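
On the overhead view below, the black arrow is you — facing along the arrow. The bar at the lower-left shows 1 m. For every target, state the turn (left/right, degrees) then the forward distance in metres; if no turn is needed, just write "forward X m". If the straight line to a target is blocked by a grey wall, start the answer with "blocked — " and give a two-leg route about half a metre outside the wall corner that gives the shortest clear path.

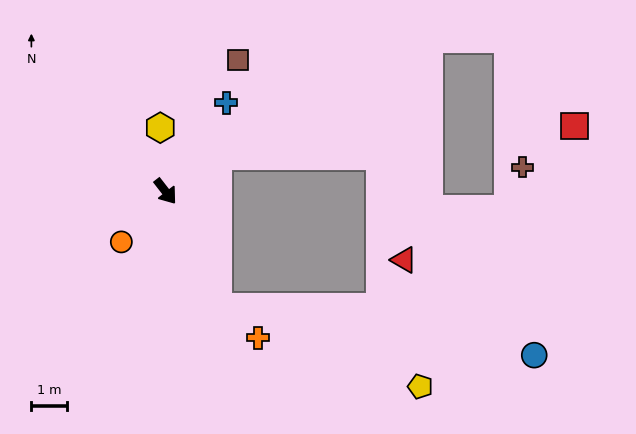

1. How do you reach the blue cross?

turn left 108°, forward 3.1 m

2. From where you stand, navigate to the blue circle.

blocked — turn right 14°, forward 3.6 m, then turn left 58°, forward 9.1 m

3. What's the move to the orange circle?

turn right 79°, forward 1.9 m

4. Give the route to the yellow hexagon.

turn left 147°, forward 1.8 m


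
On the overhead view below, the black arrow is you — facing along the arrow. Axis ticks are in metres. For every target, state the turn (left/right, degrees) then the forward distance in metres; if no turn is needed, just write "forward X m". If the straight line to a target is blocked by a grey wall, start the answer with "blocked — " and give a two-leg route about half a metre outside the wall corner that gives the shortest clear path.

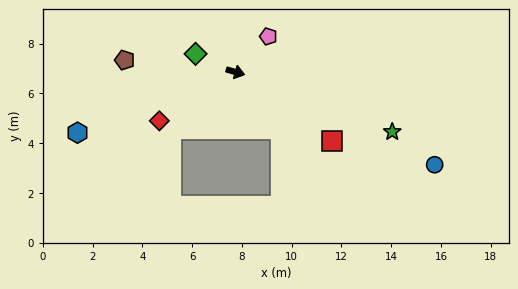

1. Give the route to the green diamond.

turn left 172°, forward 1.8 m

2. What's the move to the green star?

turn right 5°, forward 6.7 m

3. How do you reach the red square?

turn right 19°, forward 4.8 m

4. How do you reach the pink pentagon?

turn left 63°, forward 1.9 m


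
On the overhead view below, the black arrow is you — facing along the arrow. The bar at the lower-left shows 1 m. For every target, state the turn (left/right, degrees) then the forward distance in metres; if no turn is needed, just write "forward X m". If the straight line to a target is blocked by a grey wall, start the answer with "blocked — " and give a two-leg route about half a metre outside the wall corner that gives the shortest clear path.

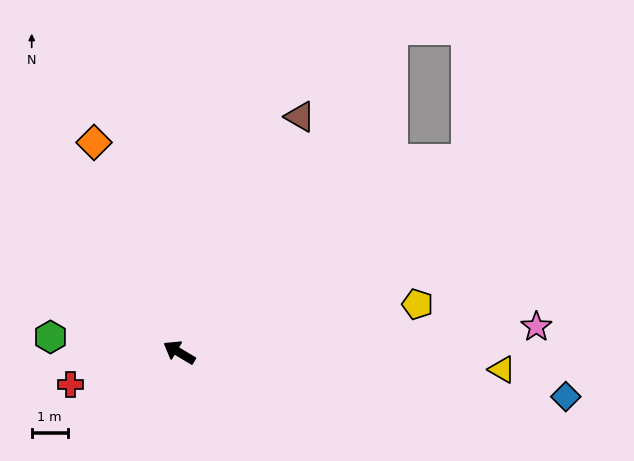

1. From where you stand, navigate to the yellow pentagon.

turn right 138°, forward 6.8 m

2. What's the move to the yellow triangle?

turn right 152°, forward 9.0 m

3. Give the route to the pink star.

turn right 145°, forward 10.0 m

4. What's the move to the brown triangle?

turn right 86°, forward 7.4 m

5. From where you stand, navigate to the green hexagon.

turn left 24°, forward 3.6 m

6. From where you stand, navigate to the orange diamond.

turn right 37°, forward 6.3 m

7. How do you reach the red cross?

turn left 47°, forward 3.2 m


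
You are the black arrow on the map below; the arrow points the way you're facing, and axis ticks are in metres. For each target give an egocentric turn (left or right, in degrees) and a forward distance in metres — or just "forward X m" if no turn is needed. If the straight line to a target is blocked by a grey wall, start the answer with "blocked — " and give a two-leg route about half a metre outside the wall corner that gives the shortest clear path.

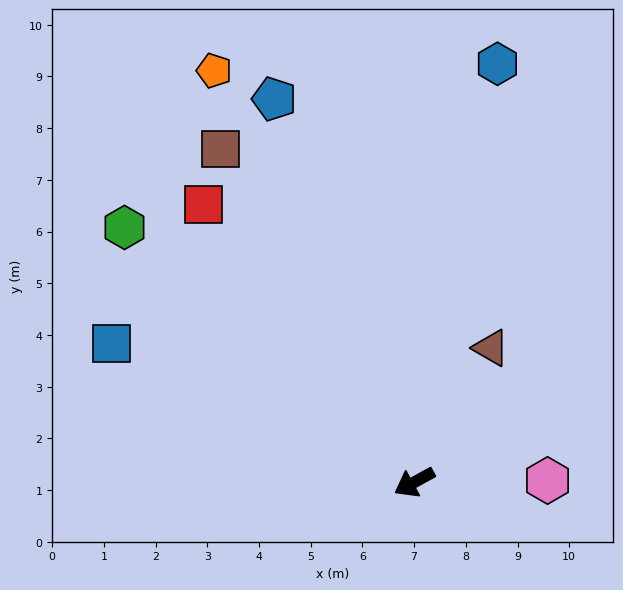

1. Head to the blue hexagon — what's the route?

turn right 130°, forward 8.2 m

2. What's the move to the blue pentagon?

turn right 99°, forward 7.9 m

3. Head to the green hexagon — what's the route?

turn right 70°, forward 7.5 m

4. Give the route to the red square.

turn right 82°, forward 6.7 m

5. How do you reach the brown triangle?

turn right 148°, forward 3.0 m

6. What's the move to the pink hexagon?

turn left 152°, forward 2.6 m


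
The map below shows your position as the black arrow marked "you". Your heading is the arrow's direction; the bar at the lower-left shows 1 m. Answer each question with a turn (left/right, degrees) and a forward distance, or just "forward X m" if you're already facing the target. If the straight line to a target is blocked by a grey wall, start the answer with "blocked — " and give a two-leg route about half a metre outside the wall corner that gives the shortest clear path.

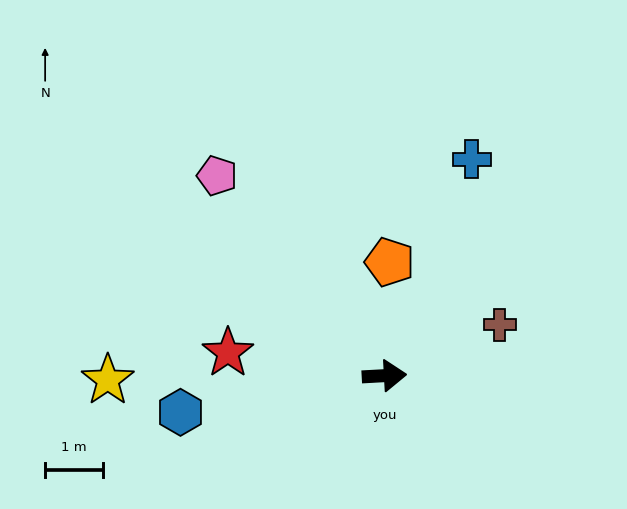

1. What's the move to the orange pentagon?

turn left 84°, forward 2.0 m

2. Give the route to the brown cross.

turn left 21°, forward 2.2 m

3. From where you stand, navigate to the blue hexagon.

turn right 173°, forward 3.6 m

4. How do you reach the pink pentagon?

turn left 127°, forward 4.5 m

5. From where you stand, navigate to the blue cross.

turn left 65°, forward 4.1 m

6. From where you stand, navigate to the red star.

turn left 169°, forward 2.7 m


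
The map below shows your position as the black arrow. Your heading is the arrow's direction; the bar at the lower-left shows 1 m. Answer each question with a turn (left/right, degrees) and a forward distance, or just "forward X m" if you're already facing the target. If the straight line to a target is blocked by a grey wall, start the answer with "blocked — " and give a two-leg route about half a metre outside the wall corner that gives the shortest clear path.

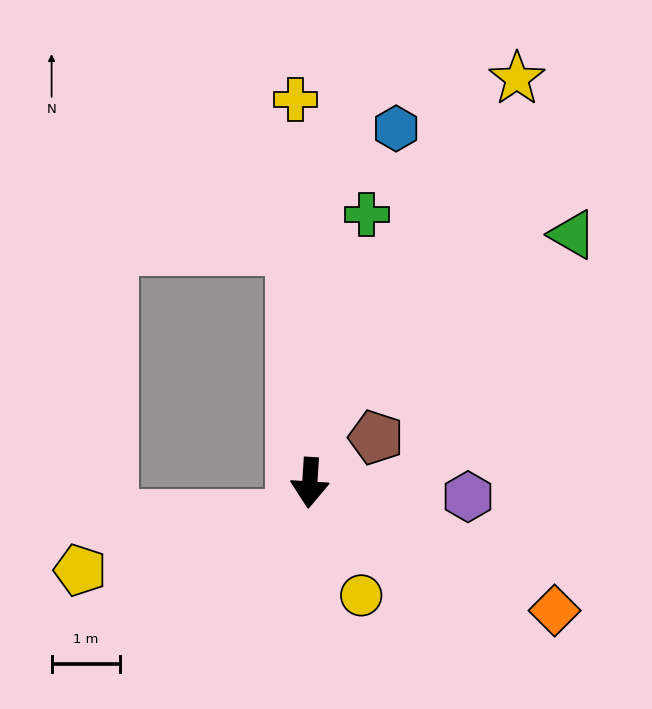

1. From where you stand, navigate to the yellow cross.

turn right 174°, forward 5.6 m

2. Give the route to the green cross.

turn left 172°, forward 4.0 m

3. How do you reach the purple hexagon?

turn left 89°, forward 2.3 m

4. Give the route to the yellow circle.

turn left 28°, forward 1.8 m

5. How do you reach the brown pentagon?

turn left 128°, forward 1.2 m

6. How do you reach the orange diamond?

turn left 66°, forward 4.0 m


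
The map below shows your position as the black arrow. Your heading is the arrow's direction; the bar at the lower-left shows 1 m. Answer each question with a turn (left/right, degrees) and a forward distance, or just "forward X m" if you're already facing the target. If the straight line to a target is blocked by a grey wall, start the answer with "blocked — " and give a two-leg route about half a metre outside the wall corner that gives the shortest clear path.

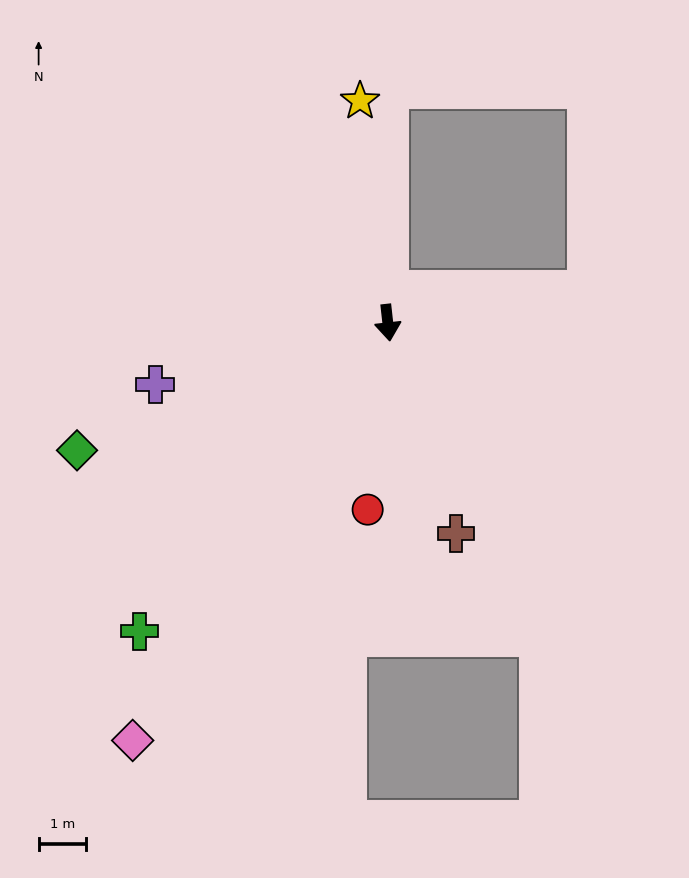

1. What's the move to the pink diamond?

turn right 38°, forward 10.4 m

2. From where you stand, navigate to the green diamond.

turn right 74°, forward 7.1 m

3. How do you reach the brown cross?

turn left 12°, forward 4.7 m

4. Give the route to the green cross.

turn right 45°, forward 8.4 m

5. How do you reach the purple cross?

turn right 81°, forward 5.1 m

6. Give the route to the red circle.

turn right 12°, forward 4.0 m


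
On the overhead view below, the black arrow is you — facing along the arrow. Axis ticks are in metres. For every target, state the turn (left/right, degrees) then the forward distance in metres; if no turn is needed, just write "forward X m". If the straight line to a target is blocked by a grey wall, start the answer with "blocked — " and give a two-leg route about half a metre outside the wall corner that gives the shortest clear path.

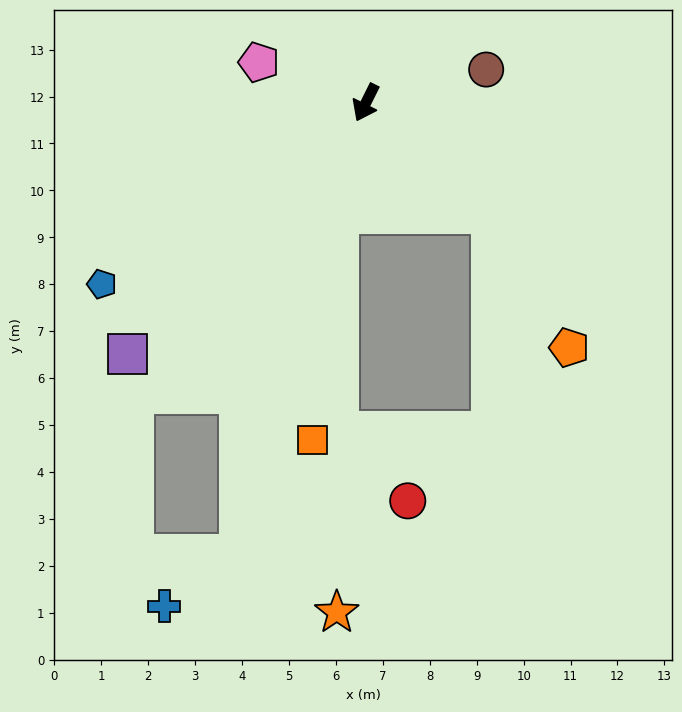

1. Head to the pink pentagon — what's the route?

turn right 84°, forward 2.4 m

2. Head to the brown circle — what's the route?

turn left 132°, forward 2.7 m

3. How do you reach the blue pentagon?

turn right 29°, forward 6.8 m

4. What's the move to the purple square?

turn right 17°, forward 7.4 m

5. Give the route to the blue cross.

blocked — turn left 11°, forward 10.0 m, then turn right 40°, forward 1.9 m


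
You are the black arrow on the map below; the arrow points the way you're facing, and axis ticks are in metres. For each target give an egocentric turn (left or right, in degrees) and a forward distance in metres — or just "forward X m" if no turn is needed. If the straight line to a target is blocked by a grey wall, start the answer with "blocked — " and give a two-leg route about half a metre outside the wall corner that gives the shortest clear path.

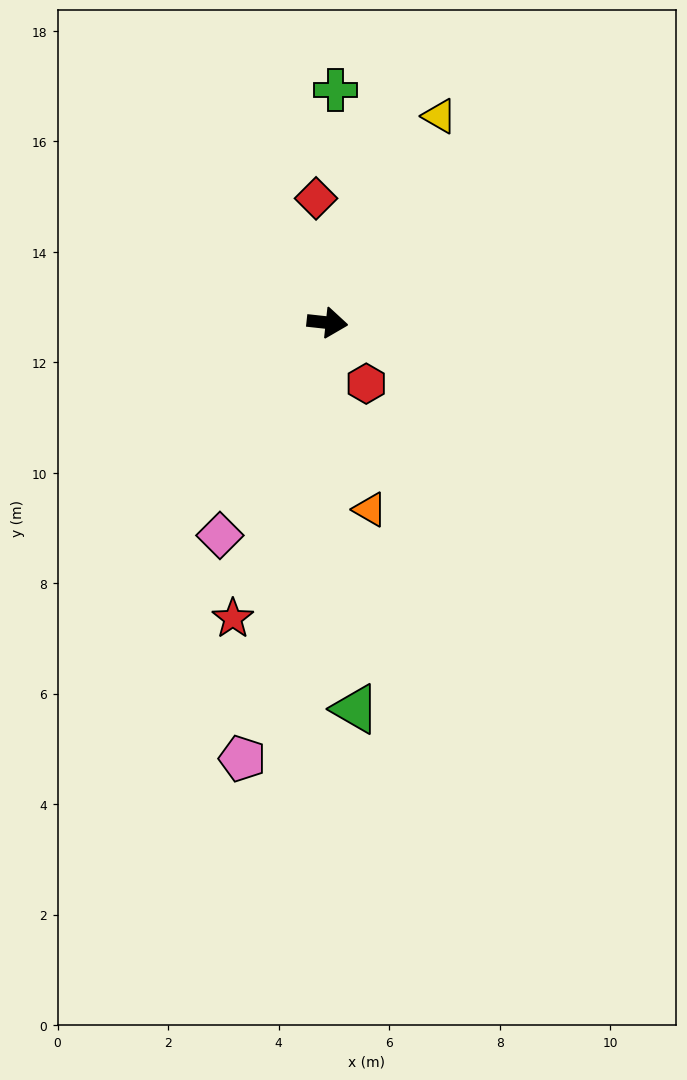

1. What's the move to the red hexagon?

turn right 51°, forward 1.3 m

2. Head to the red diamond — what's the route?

turn left 101°, forward 2.3 m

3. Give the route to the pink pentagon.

turn right 95°, forward 8.0 m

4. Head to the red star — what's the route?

turn right 101°, forward 5.6 m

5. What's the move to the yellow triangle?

turn left 68°, forward 4.3 m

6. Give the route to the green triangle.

turn right 80°, forward 7.0 m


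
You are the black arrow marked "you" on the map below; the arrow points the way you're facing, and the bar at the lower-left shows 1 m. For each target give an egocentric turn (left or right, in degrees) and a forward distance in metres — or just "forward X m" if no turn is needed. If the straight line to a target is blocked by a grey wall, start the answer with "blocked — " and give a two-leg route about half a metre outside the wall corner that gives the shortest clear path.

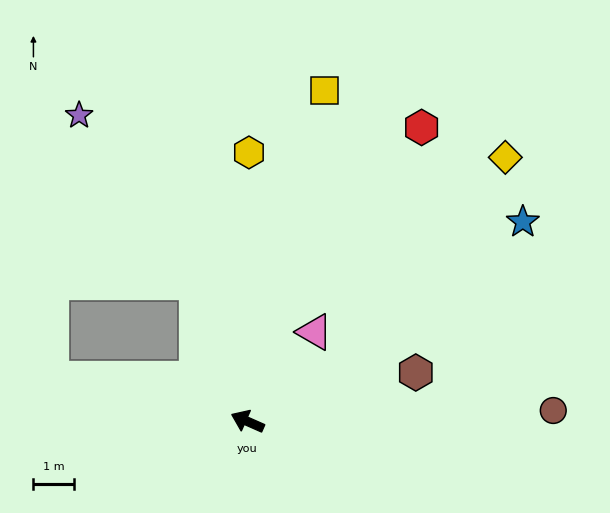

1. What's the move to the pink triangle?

turn right 103°, forward 2.7 m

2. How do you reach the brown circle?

turn right 154°, forward 7.5 m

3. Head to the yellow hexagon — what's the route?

turn right 67°, forward 6.6 m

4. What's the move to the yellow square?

turn right 79°, forward 8.4 m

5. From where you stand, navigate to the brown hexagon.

turn right 140°, forward 4.3 m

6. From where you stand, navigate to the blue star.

turn right 120°, forward 8.4 m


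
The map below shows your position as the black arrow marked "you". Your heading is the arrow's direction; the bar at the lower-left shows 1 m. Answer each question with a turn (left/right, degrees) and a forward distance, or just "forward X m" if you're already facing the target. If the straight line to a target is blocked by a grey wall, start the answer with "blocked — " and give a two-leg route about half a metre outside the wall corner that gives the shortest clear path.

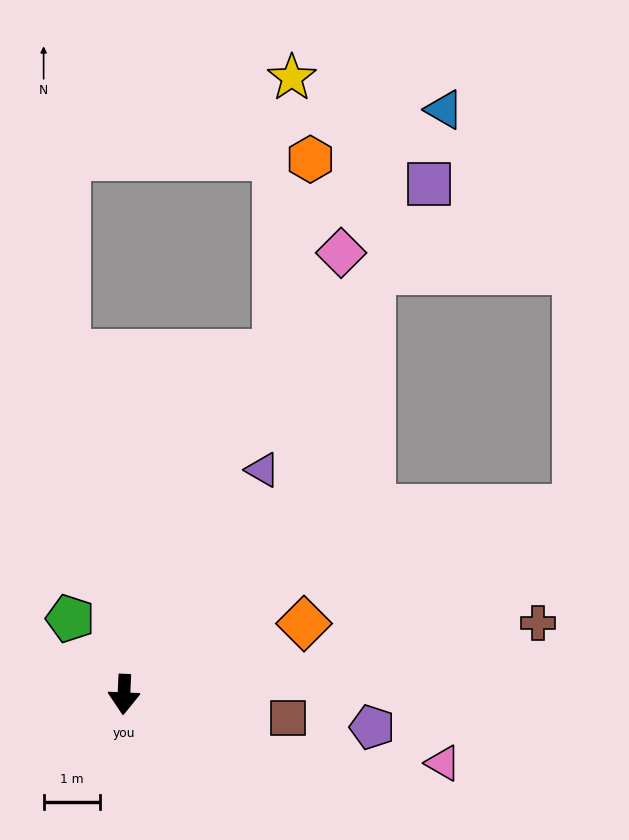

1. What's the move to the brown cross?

turn left 102°, forward 7.4 m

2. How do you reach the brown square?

turn left 84°, forward 2.9 m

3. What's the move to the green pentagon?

turn right 142°, forward 1.6 m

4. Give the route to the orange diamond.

turn left 114°, forward 3.4 m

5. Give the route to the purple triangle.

turn left 151°, forward 4.7 m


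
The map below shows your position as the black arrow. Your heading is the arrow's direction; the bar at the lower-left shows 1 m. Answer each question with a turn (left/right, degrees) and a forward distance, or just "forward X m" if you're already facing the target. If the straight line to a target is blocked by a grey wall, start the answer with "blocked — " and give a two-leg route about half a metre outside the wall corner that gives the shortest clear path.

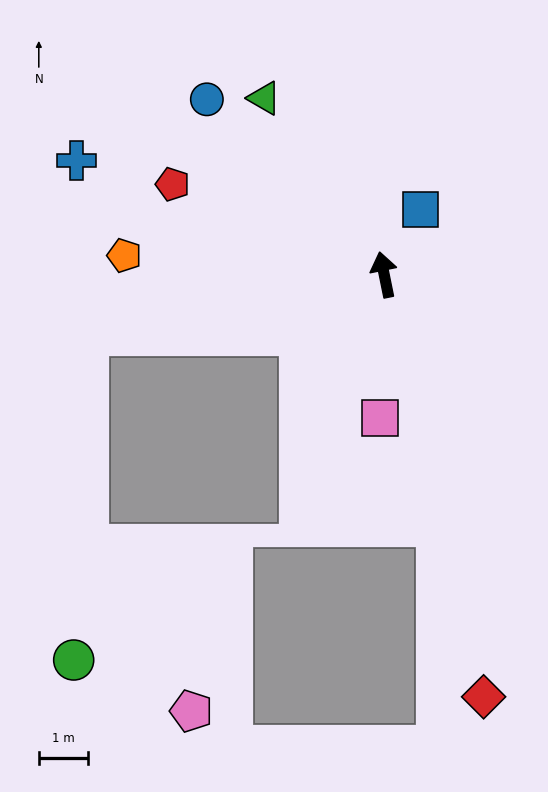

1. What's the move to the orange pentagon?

turn left 74°, forward 5.3 m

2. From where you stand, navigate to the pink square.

turn left 167°, forward 2.9 m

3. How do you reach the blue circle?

turn left 34°, forward 5.1 m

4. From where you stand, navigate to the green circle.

blocked — turn left 90°, forward 6.2 m, then turn left 76°, forward 6.6 m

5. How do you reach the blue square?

turn right 40°, forward 1.5 m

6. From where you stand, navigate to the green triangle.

turn left 23°, forward 4.4 m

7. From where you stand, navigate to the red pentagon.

turn left 55°, forward 4.7 m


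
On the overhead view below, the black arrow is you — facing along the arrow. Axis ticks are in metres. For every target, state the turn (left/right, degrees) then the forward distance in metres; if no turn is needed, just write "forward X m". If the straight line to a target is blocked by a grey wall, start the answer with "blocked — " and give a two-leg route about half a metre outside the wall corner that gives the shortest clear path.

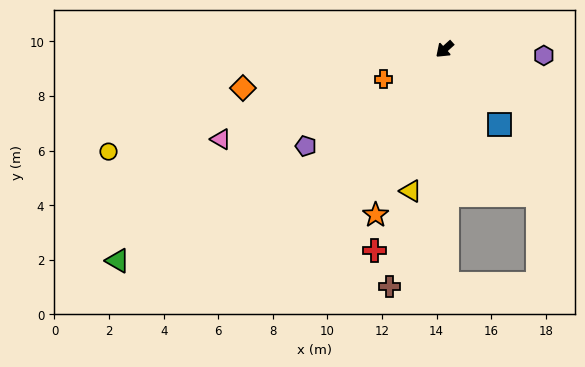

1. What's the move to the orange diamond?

turn right 31°, forward 7.5 m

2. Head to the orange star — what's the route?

turn left 25°, forward 6.6 m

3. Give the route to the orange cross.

turn right 16°, forward 2.5 m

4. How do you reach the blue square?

turn left 84°, forward 3.4 m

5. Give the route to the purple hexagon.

turn left 134°, forward 3.6 m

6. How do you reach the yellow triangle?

turn left 35°, forward 5.3 m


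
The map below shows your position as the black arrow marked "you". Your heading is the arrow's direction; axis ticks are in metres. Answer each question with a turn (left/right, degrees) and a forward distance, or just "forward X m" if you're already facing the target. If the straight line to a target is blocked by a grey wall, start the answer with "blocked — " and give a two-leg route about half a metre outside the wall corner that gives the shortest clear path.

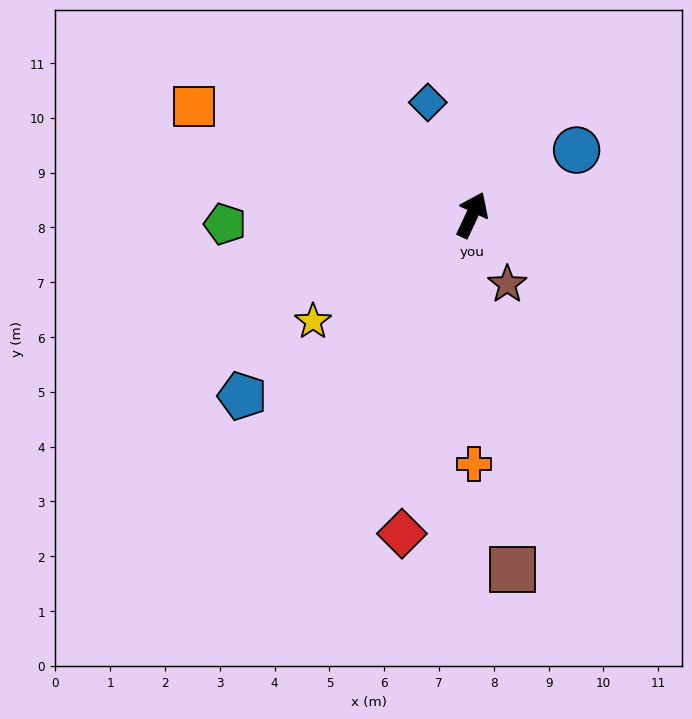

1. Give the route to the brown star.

turn right 128°, forward 1.4 m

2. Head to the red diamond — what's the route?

turn right 167°, forward 6.0 m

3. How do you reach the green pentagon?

turn left 117°, forward 4.5 m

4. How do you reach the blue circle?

turn right 33°, forward 2.2 m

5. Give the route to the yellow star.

turn left 149°, forward 3.5 m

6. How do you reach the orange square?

turn left 94°, forward 5.4 m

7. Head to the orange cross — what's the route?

turn right 154°, forward 4.5 m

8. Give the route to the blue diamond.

turn left 47°, forward 2.2 m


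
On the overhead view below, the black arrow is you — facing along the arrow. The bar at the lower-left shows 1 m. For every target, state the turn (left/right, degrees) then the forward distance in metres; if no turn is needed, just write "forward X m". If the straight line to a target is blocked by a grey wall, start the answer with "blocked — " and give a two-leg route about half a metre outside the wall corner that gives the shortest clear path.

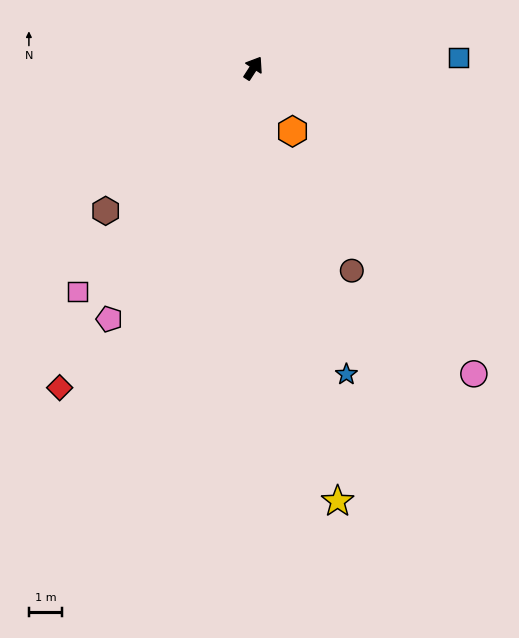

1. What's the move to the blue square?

turn right 54°, forward 6.2 m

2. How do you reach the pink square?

turn left 175°, forward 8.6 m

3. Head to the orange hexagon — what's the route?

turn right 115°, forward 2.2 m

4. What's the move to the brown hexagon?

turn left 167°, forward 6.2 m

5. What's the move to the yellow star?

turn right 136°, forward 13.3 m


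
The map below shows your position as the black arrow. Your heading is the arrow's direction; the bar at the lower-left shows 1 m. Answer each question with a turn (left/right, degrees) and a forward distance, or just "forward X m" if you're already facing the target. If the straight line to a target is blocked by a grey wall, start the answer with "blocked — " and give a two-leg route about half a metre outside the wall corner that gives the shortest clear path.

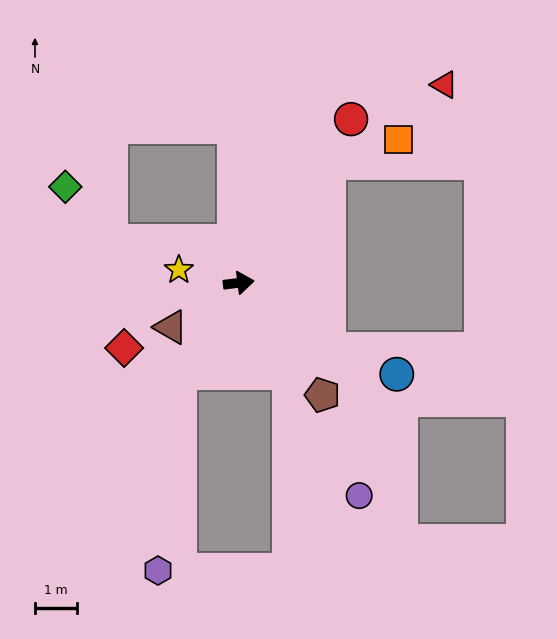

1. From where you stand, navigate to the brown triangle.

turn right 154°, forward 1.9 m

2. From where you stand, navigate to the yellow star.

turn left 161°, forward 1.5 m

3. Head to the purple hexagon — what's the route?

blocked — turn right 131°, forward 2.6 m, then turn left 28°, forward 4.8 m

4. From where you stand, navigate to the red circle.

turn left 48°, forward 4.7 m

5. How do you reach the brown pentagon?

turn right 60°, forward 3.3 m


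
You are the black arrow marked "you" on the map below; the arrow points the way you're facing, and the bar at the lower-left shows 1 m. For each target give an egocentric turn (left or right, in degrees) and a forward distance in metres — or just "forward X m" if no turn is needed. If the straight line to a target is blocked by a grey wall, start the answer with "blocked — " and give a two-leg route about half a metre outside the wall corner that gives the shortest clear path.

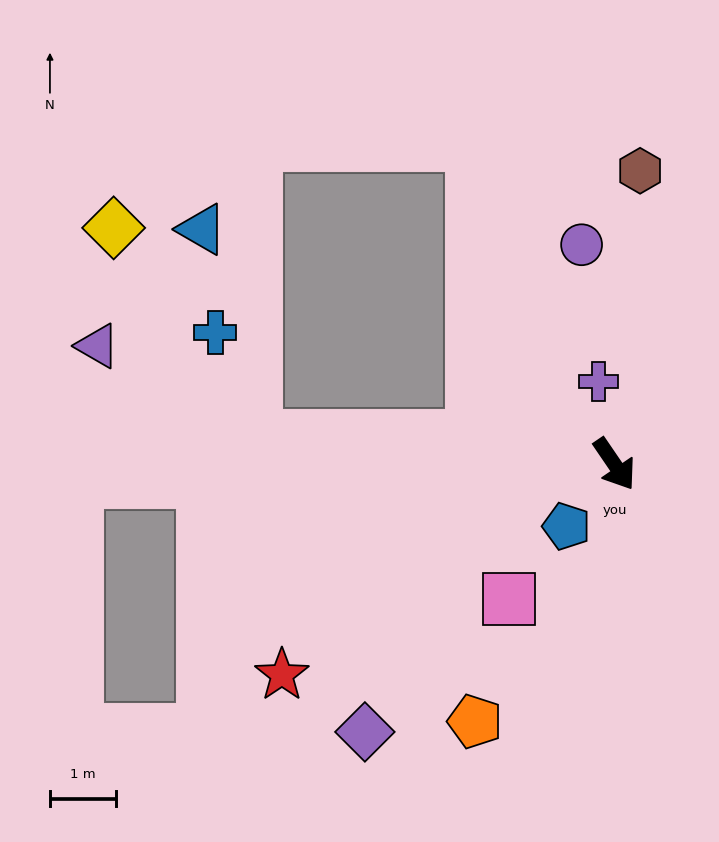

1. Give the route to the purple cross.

turn left 157°, forward 1.3 m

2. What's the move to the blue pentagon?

turn right 72°, forward 1.2 m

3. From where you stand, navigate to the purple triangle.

blocked — turn right 129°, forward 5.5 m, then turn right 25°, forward 2.8 m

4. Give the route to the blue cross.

blocked — turn right 129°, forward 5.5 m, then turn right 65°, forward 1.7 m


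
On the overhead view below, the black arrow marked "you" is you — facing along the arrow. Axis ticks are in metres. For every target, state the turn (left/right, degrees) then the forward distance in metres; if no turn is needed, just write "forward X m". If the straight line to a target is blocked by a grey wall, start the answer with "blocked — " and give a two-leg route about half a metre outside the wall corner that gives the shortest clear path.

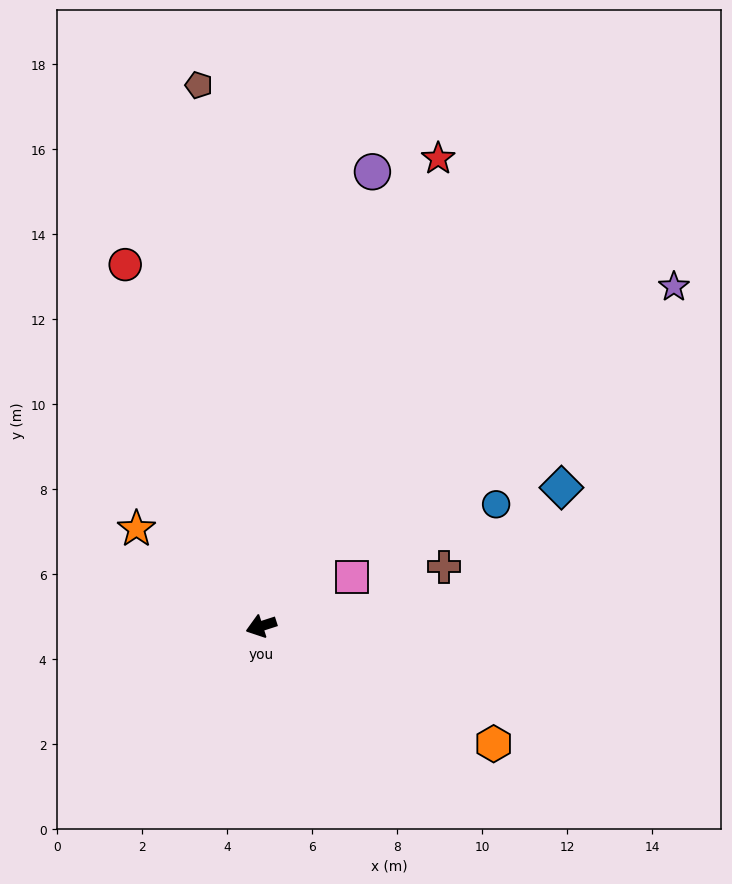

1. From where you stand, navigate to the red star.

turn right 129°, forward 11.8 m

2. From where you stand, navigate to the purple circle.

turn right 122°, forward 11.0 m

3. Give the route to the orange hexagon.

turn left 135°, forward 6.1 m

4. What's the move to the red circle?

turn right 87°, forward 9.1 m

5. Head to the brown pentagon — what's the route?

turn right 101°, forward 12.8 m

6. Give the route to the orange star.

turn right 56°, forward 3.7 m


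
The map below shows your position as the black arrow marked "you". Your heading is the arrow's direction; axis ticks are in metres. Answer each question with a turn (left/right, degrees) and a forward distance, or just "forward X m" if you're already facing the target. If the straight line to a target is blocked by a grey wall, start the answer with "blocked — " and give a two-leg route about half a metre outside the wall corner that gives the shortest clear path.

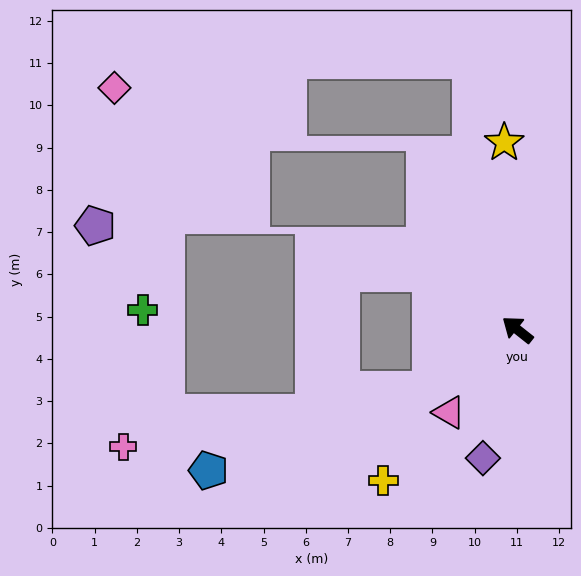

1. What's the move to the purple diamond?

turn left 113°, forward 3.1 m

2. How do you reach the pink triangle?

turn left 89°, forward 2.5 m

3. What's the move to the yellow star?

turn right 48°, forward 4.4 m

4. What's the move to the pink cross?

blocked — turn left 73°, forward 2.5 m, then turn right 24°, forward 7.4 m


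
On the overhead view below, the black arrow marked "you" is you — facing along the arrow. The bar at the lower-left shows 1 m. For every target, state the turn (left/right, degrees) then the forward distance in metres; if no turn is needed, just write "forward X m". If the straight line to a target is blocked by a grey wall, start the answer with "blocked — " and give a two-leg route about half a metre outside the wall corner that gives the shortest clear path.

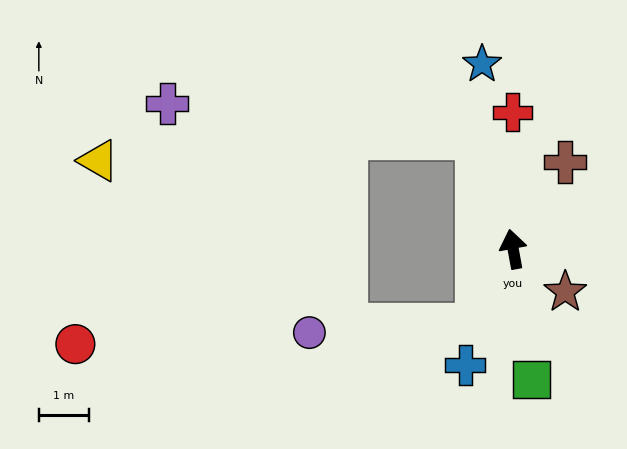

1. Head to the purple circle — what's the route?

blocked — turn left 144°, forward 1.7 m, then turn right 62°, forward 3.4 m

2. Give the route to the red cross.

turn right 10°, forward 2.7 m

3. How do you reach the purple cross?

blocked — turn left 8°, forward 2.3 m, then turn left 65°, forward 6.2 m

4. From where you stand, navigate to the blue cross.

turn left 147°, forward 2.5 m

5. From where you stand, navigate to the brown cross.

turn right 41°, forward 2.0 m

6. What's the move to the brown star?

turn right 140°, forward 1.3 m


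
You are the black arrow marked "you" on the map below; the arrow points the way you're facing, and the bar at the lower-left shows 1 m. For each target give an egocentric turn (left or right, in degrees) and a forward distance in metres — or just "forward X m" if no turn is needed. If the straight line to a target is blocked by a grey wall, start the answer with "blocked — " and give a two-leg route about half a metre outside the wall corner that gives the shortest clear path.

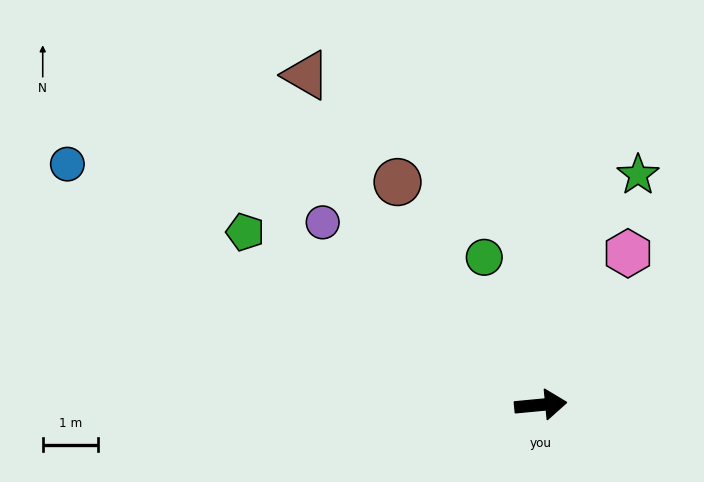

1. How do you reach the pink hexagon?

turn left 55°, forward 3.2 m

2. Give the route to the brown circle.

turn left 117°, forward 4.8 m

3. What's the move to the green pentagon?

turn left 144°, forward 6.2 m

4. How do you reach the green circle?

turn left 106°, forward 2.9 m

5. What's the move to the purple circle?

turn left 135°, forward 5.1 m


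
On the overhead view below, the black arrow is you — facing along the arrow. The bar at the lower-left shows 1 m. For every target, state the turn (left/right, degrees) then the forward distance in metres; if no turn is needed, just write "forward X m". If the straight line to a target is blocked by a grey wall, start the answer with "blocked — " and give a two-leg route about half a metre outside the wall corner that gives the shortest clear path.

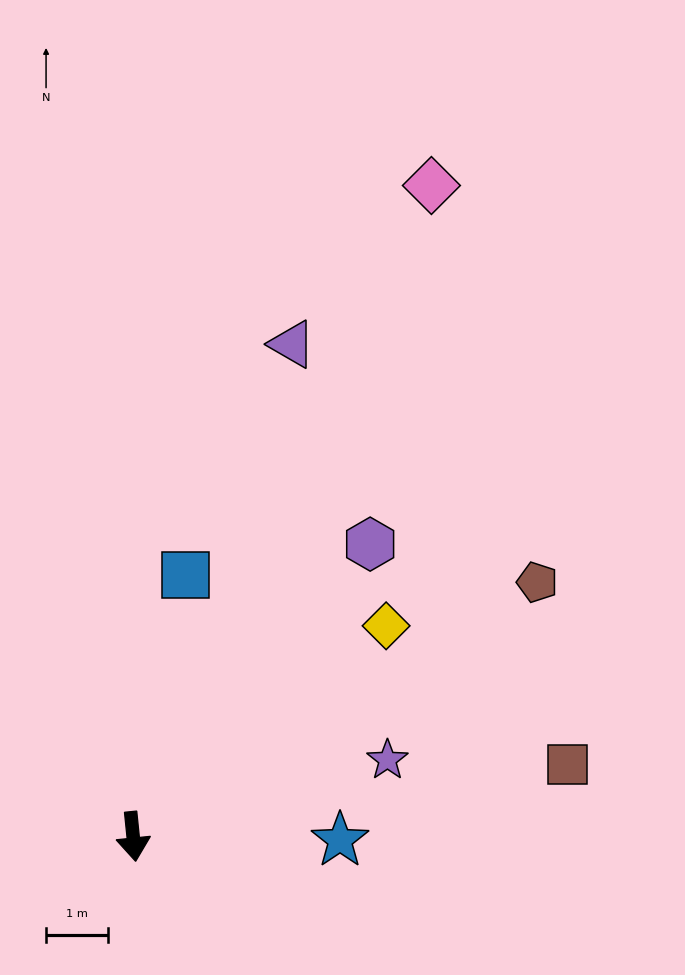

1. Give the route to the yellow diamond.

turn left 124°, forward 5.3 m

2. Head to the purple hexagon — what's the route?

turn left 135°, forward 6.1 m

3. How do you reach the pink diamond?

turn left 150°, forward 11.6 m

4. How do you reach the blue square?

turn left 163°, forward 4.3 m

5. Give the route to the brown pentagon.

turn left 116°, forward 7.8 m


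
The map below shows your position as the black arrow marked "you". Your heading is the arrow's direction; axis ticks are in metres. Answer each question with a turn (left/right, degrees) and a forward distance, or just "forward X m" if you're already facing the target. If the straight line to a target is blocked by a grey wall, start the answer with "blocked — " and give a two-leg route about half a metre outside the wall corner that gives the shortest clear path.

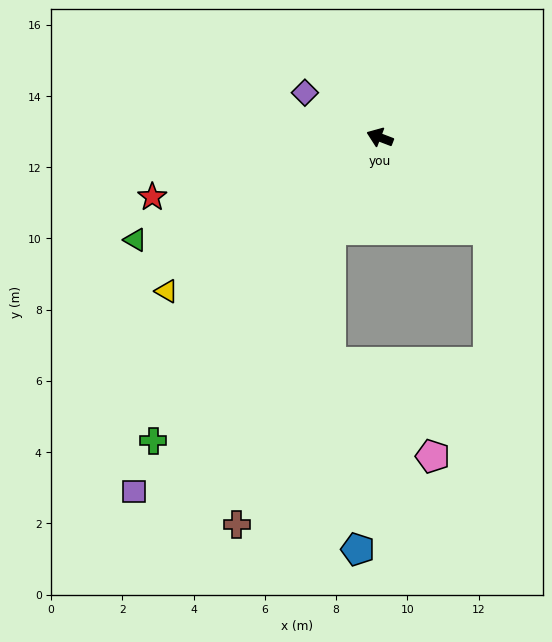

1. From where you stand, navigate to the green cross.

turn left 74°, forward 10.6 m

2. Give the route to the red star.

turn left 36°, forward 6.6 m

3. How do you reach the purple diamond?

turn right 10°, forward 2.5 m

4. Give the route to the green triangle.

turn left 44°, forward 7.4 m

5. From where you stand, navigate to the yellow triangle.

turn left 57°, forward 7.4 m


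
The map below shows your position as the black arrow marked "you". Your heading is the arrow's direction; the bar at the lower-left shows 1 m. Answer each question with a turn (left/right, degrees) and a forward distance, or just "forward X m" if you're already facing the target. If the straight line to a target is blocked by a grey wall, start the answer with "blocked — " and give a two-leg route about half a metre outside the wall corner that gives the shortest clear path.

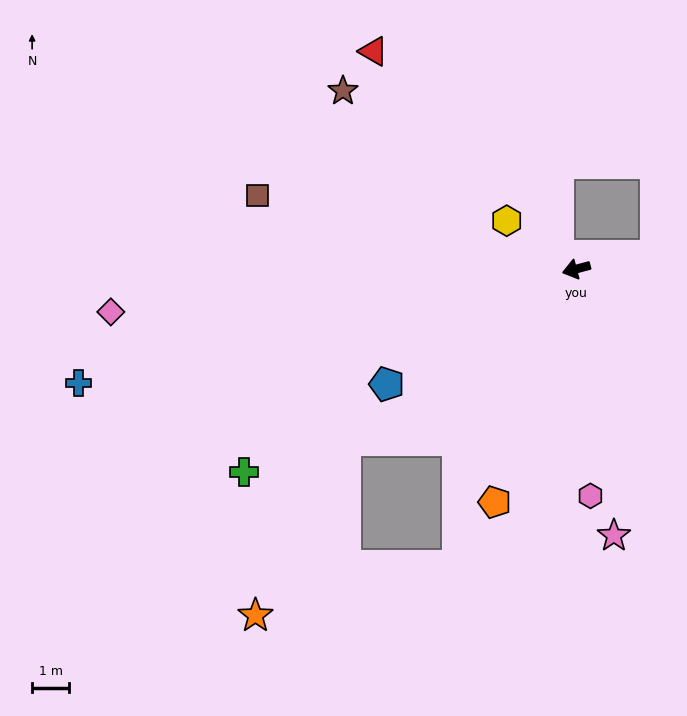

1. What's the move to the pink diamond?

turn right 10°, forward 12.7 m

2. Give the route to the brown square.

turn right 28°, forward 8.9 m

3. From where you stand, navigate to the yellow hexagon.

turn right 50°, forward 2.3 m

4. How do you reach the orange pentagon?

turn left 56°, forward 6.7 m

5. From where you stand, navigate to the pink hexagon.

turn left 79°, forward 6.2 m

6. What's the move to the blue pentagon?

turn left 16°, forward 6.0 m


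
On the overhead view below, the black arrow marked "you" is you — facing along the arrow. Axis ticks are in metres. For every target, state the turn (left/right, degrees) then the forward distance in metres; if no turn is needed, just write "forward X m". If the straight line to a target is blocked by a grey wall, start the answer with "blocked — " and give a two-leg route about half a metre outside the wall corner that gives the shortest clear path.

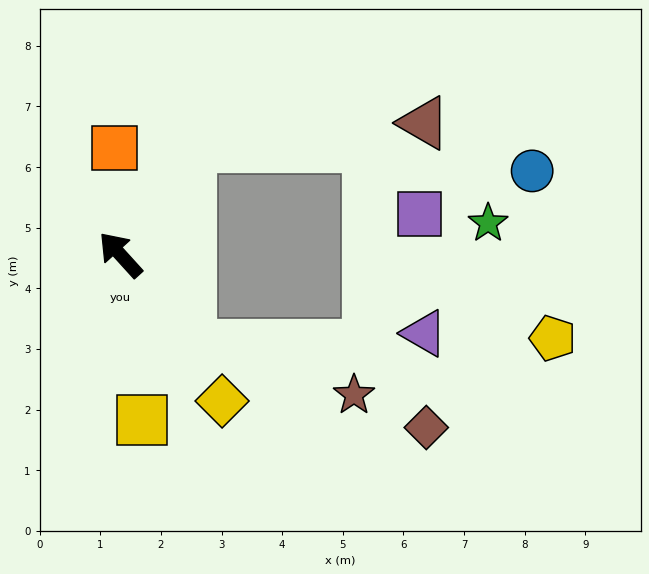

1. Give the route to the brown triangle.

blocked — turn right 75°, forward 2.1 m, then turn right 51°, forward 3.9 m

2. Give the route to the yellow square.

turn left 145°, forward 2.8 m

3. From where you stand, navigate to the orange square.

turn right 39°, forward 1.8 m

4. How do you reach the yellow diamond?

turn left 173°, forward 2.9 m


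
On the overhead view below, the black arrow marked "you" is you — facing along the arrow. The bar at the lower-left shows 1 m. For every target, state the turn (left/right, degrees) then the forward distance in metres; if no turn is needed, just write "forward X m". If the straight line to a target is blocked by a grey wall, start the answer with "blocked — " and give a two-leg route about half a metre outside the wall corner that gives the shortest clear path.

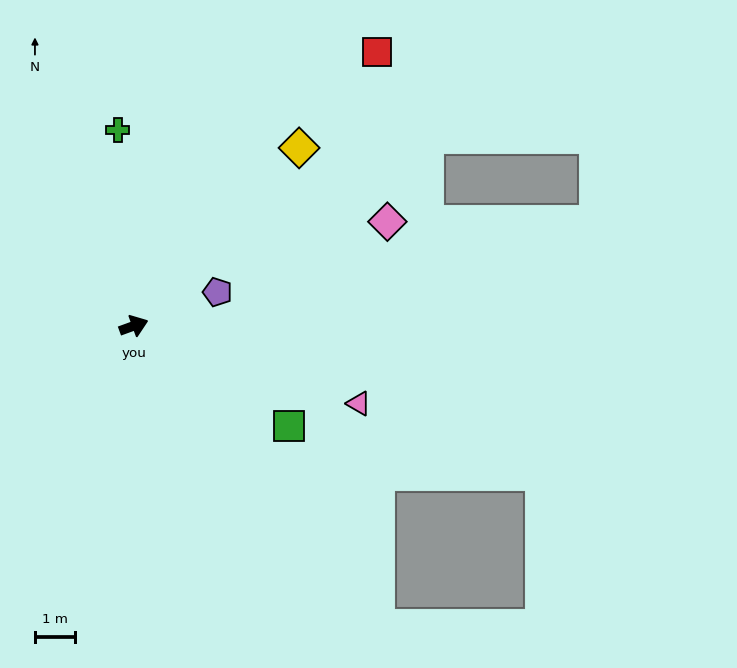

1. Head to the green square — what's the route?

turn right 53°, forward 4.6 m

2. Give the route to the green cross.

turn left 75°, forward 4.9 m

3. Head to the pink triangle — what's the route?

turn right 39°, forward 5.9 m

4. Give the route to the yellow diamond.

turn left 27°, forward 6.0 m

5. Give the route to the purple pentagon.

forward 2.2 m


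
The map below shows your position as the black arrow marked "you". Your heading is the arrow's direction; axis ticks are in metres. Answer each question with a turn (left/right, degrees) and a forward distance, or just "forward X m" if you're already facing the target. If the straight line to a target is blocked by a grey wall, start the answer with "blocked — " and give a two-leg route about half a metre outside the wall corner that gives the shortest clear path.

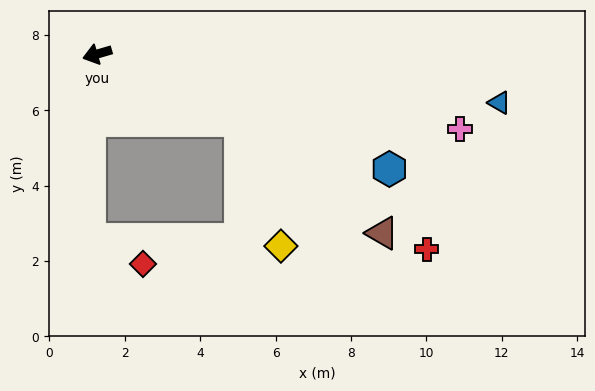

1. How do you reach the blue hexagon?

turn left 142°, forward 8.3 m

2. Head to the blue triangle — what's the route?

turn left 157°, forward 10.7 m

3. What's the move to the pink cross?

turn left 152°, forward 9.8 m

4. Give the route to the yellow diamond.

blocked — turn left 139°, forward 4.2 m, then turn right 47°, forward 3.5 m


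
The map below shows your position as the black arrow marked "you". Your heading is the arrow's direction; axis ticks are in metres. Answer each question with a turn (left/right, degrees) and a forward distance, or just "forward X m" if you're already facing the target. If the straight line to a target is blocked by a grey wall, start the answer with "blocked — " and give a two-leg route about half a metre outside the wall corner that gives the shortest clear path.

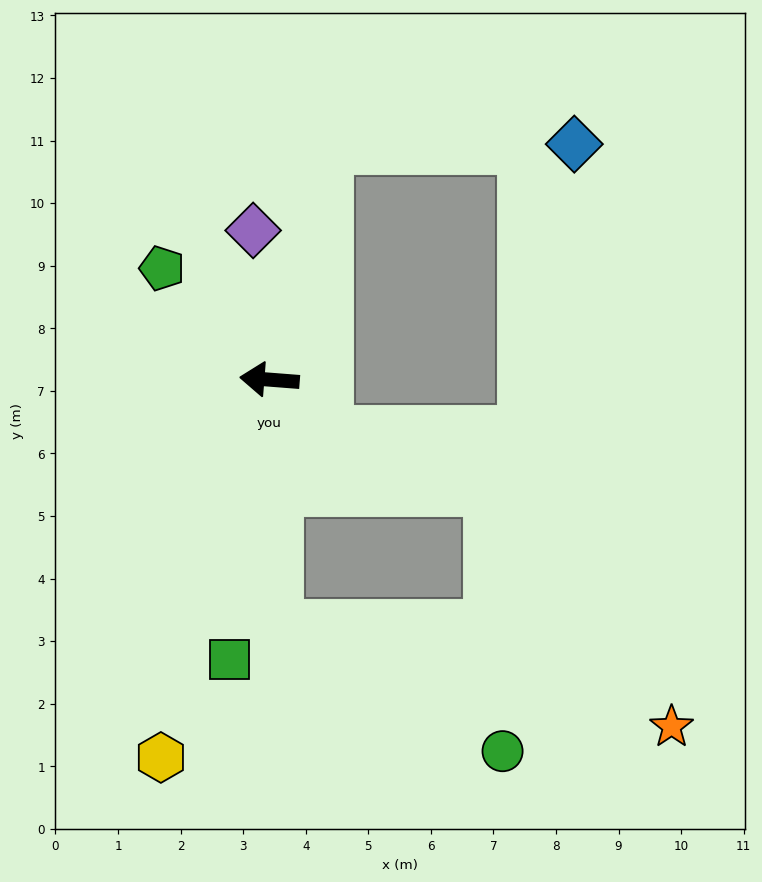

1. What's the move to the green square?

turn left 86°, forward 4.5 m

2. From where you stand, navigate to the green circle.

blocked — turn left 96°, forward 3.9 m, then turn left 59°, forward 4.1 m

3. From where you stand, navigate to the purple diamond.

turn right 79°, forward 2.4 m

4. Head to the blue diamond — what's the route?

blocked — turn right 99°, forward 3.8 m, then turn right 76°, forward 4.0 m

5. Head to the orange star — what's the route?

blocked — turn left 96°, forward 3.9 m, then turn left 74°, forward 6.5 m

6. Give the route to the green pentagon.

turn right 42°, forward 2.5 m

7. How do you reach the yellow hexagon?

turn left 78°, forward 6.3 m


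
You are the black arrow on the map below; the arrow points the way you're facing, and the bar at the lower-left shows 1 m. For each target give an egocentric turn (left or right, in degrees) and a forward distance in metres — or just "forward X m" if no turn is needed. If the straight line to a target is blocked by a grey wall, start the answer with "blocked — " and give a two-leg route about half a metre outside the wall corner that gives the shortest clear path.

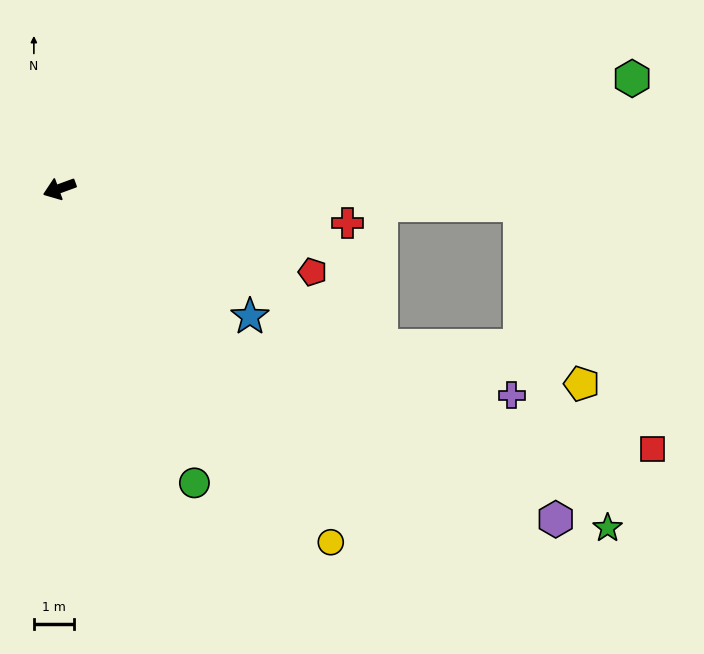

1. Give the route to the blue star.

turn left 126°, forward 5.7 m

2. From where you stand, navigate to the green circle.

turn left 95°, forward 8.1 m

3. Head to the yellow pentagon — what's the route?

blocked — turn left 134°, forward 9.0 m, then turn left 15°, forward 5.1 m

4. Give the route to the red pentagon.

turn left 142°, forward 6.7 m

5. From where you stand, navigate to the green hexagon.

turn left 171°, forward 14.6 m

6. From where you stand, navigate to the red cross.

turn left 153°, forward 7.3 m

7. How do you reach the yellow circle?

turn left 107°, forward 11.2 m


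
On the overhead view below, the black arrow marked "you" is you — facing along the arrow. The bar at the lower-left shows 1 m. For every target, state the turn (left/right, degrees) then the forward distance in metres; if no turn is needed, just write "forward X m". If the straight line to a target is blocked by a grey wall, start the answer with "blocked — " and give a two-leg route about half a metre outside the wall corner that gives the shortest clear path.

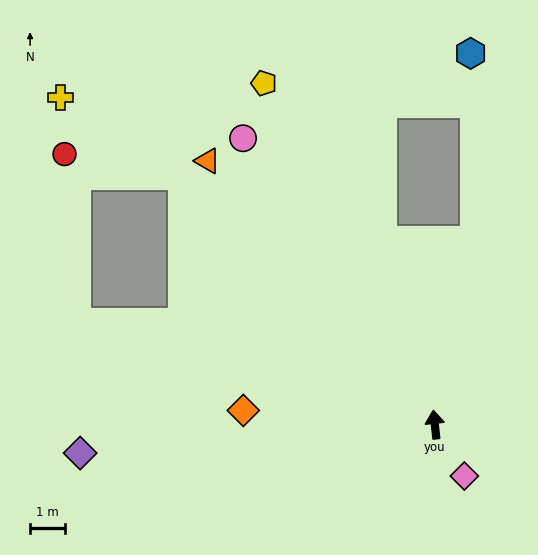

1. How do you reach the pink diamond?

turn right 156°, forward 1.7 m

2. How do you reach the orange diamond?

turn left 80°, forward 5.6 m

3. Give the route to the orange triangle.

turn left 35°, forward 10.1 m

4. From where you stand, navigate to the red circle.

blocked — turn left 39°, forward 10.3 m, then turn left 34°, forward 3.5 m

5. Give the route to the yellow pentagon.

turn left 20°, forward 11.1 m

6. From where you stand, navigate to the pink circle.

turn left 28°, forward 10.0 m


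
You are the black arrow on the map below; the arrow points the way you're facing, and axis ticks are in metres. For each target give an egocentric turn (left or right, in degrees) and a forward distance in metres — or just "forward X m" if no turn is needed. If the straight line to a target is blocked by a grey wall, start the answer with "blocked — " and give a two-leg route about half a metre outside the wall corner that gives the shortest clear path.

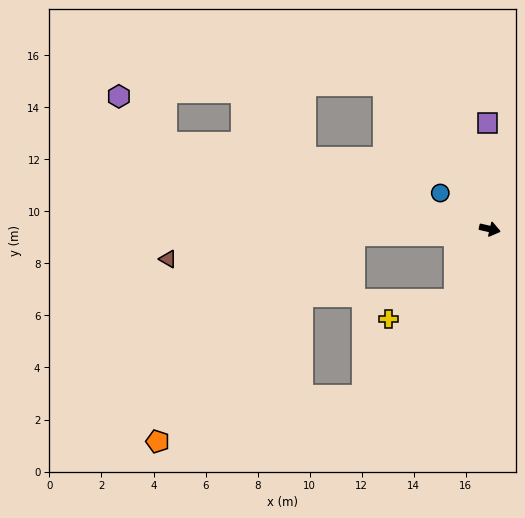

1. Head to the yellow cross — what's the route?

blocked — turn right 104°, forward 3.0 m, then turn right 46°, forward 2.6 m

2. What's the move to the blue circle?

turn left 157°, forward 2.4 m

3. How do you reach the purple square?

turn left 104°, forward 4.1 m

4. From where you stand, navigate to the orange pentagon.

blocked — turn right 164°, forward 5.2 m, then turn left 43°, forward 10.9 m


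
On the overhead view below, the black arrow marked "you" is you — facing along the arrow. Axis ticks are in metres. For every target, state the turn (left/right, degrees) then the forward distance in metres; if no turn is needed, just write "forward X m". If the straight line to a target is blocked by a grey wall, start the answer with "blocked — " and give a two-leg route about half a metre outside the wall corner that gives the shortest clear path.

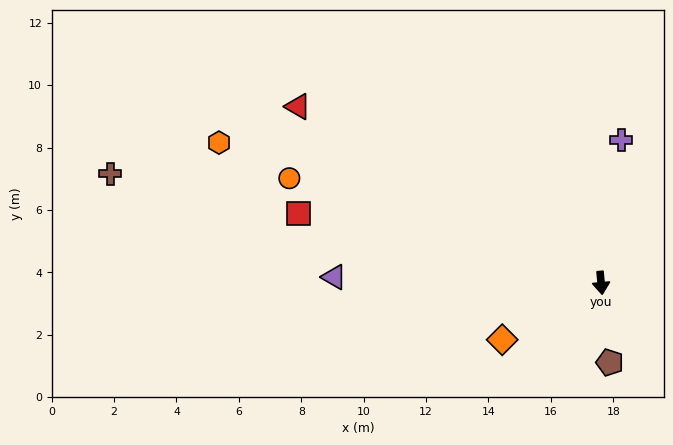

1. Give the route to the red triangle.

turn right 126°, forward 11.2 m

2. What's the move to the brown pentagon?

forward 2.6 m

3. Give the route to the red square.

turn right 108°, forward 10.0 m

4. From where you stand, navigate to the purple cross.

turn left 167°, forward 4.6 m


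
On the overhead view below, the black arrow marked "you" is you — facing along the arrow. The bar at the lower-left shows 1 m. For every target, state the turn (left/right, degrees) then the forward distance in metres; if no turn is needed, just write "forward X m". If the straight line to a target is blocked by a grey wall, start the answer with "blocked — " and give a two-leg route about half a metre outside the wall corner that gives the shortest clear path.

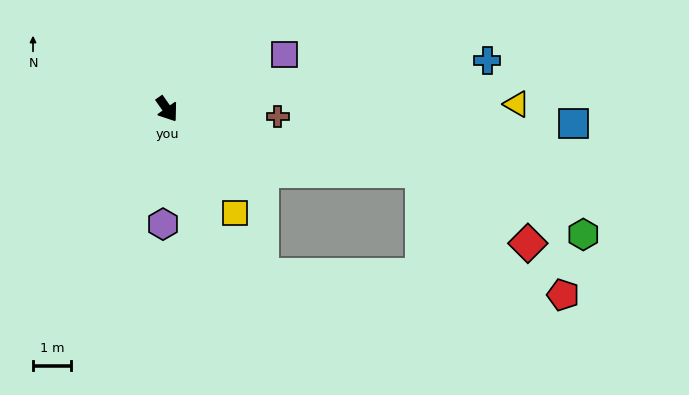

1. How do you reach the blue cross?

turn left 63°, forward 8.5 m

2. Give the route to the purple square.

turn left 80°, forward 3.4 m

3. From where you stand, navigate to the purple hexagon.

turn right 37°, forward 3.0 m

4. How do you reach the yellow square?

forward 3.3 m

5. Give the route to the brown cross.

turn left 51°, forward 2.9 m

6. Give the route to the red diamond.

blocked — turn left 41°, forward 6.9 m, then turn right 20°, forward 3.4 m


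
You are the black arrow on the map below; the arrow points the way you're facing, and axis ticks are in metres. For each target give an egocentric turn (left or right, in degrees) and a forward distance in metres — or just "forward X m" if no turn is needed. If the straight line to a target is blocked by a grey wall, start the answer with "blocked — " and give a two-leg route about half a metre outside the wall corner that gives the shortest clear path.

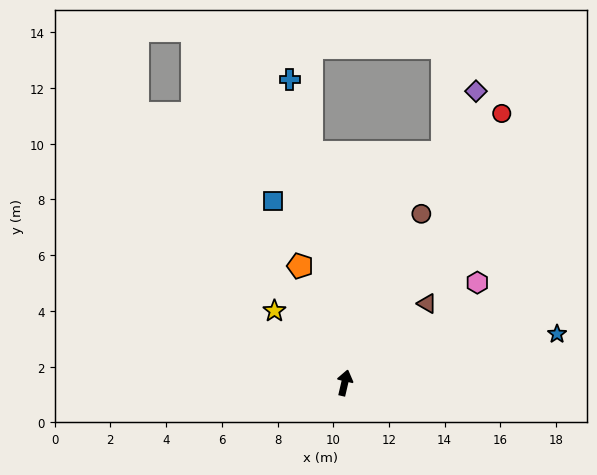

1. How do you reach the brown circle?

turn right 11°, forward 6.7 m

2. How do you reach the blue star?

turn right 64°, forward 7.8 m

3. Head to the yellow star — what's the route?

turn left 57°, forward 3.6 m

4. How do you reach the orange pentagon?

turn left 34°, forward 4.5 m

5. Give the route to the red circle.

turn right 17°, forward 11.2 m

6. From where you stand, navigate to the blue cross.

turn left 23°, forward 11.1 m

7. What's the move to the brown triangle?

turn right 33°, forward 4.1 m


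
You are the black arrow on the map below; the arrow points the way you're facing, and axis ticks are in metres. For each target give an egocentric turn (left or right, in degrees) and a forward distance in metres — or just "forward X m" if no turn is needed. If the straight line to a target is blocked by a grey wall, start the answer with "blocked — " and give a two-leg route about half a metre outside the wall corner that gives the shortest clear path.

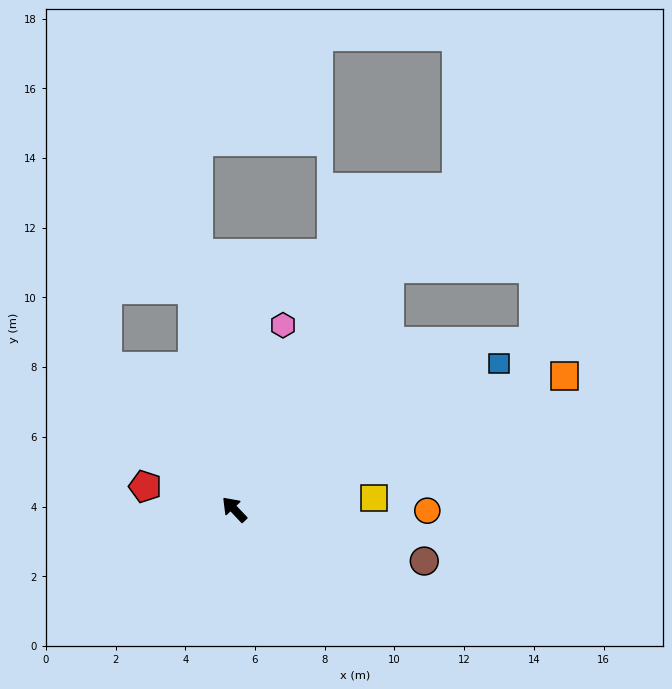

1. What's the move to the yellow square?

turn right 129°, forward 4.0 m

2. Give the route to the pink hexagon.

turn right 58°, forward 5.5 m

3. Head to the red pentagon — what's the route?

turn left 32°, forward 2.6 m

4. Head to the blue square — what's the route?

turn right 105°, forward 8.7 m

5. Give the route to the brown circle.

turn right 149°, forward 5.6 m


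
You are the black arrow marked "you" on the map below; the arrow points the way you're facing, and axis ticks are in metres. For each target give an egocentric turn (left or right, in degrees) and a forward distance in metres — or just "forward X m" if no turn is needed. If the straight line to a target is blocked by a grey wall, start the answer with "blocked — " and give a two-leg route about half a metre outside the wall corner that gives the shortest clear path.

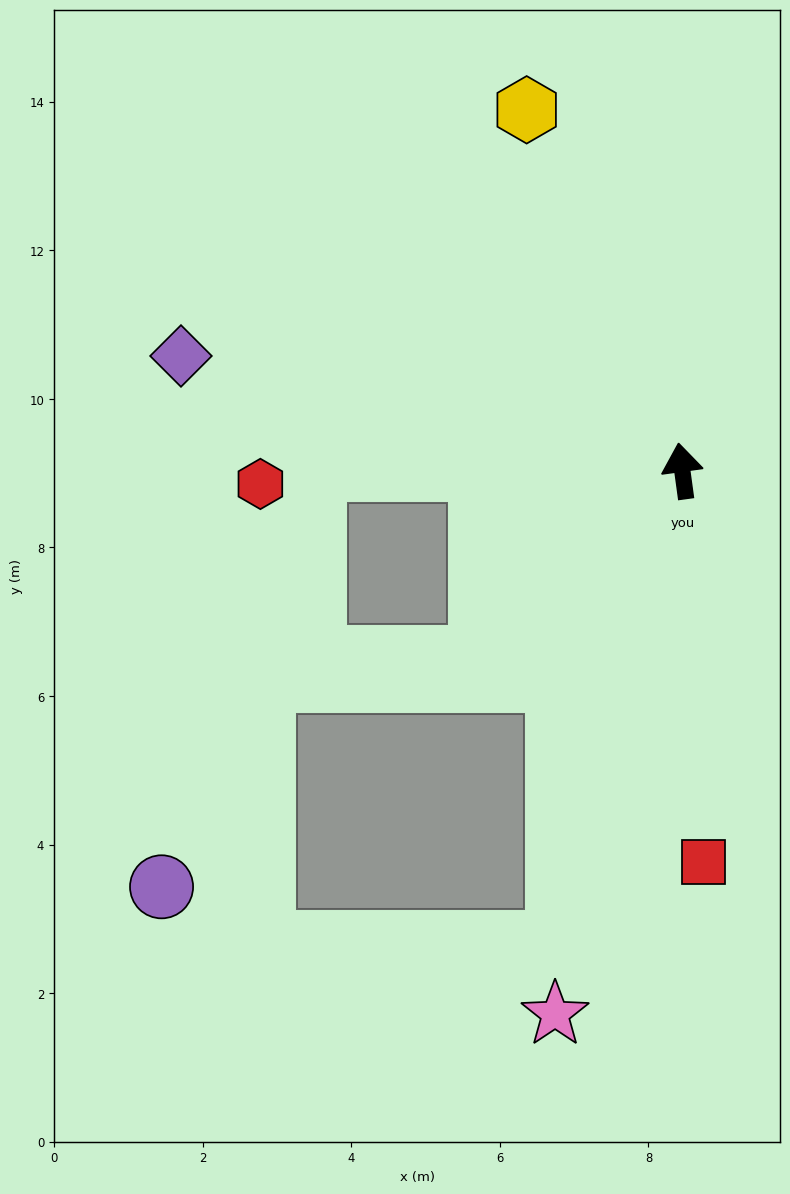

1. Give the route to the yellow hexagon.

turn left 16°, forward 5.3 m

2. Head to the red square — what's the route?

turn left 175°, forward 5.3 m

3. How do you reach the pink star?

turn left 159°, forward 7.5 m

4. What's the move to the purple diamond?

turn left 69°, forward 6.9 m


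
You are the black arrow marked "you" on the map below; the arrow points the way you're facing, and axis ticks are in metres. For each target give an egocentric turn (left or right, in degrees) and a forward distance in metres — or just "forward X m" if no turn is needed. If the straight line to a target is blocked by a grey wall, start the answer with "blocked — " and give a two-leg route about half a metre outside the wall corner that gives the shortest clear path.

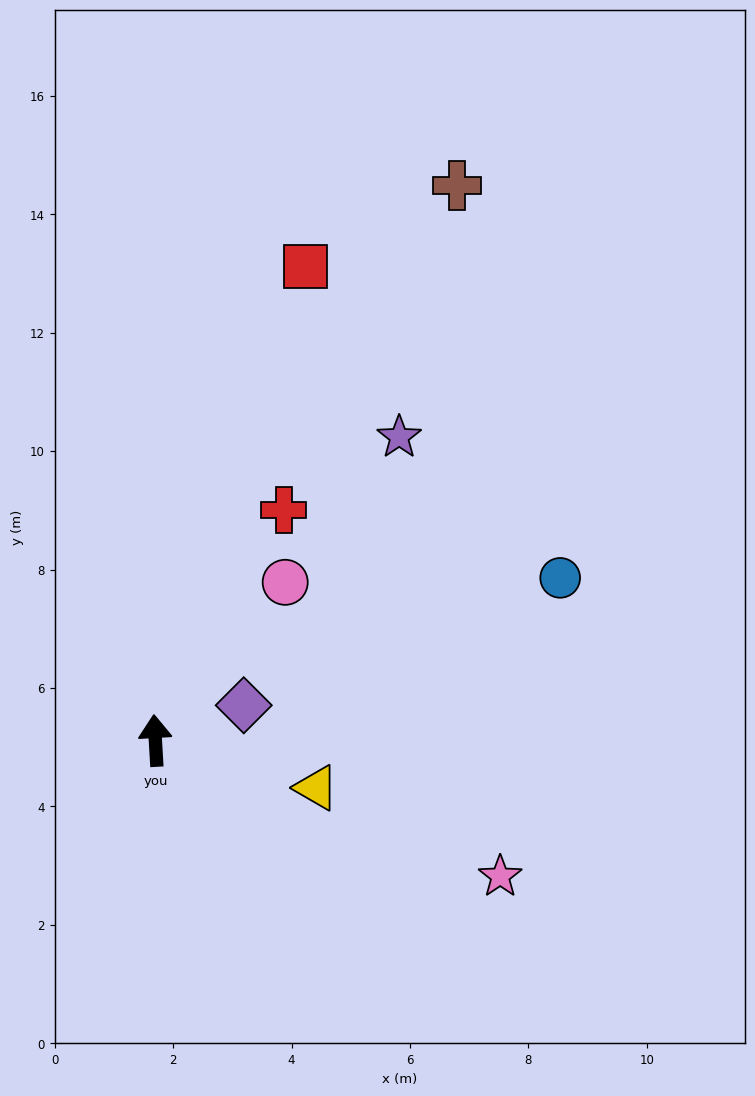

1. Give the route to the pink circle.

turn right 43°, forward 3.5 m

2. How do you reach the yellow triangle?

turn right 110°, forward 2.8 m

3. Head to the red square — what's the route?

turn right 21°, forward 8.4 m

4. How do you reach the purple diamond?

turn right 72°, forward 1.6 m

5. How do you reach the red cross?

turn right 32°, forward 4.5 m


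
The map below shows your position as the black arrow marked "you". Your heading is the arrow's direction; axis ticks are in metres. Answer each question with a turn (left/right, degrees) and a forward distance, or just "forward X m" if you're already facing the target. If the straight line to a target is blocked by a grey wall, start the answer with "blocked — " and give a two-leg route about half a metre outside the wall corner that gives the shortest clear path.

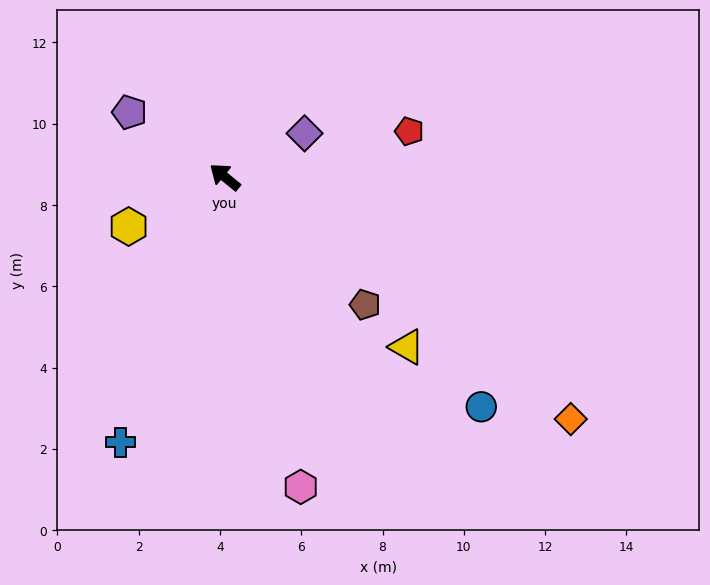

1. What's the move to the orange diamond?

turn right 176°, forward 10.4 m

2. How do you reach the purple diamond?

turn right 112°, forward 2.2 m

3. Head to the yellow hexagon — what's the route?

turn left 66°, forward 2.7 m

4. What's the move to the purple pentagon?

turn left 5°, forward 2.8 m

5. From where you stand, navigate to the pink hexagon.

turn left 143°, forward 7.9 m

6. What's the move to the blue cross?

turn left 108°, forward 7.0 m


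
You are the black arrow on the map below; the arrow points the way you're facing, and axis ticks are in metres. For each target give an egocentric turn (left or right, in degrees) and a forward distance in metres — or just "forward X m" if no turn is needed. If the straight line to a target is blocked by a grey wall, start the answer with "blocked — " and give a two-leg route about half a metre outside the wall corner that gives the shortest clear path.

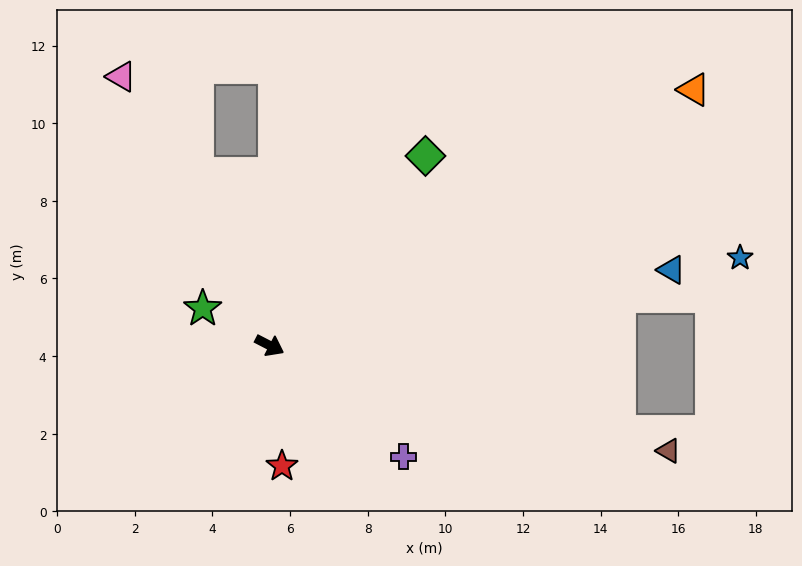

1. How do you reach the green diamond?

turn left 78°, forward 6.3 m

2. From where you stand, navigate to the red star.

turn right 57°, forward 3.1 m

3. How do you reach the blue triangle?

turn left 38°, forward 10.5 m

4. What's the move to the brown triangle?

turn left 13°, forward 10.6 m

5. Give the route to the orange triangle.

turn left 58°, forward 12.8 m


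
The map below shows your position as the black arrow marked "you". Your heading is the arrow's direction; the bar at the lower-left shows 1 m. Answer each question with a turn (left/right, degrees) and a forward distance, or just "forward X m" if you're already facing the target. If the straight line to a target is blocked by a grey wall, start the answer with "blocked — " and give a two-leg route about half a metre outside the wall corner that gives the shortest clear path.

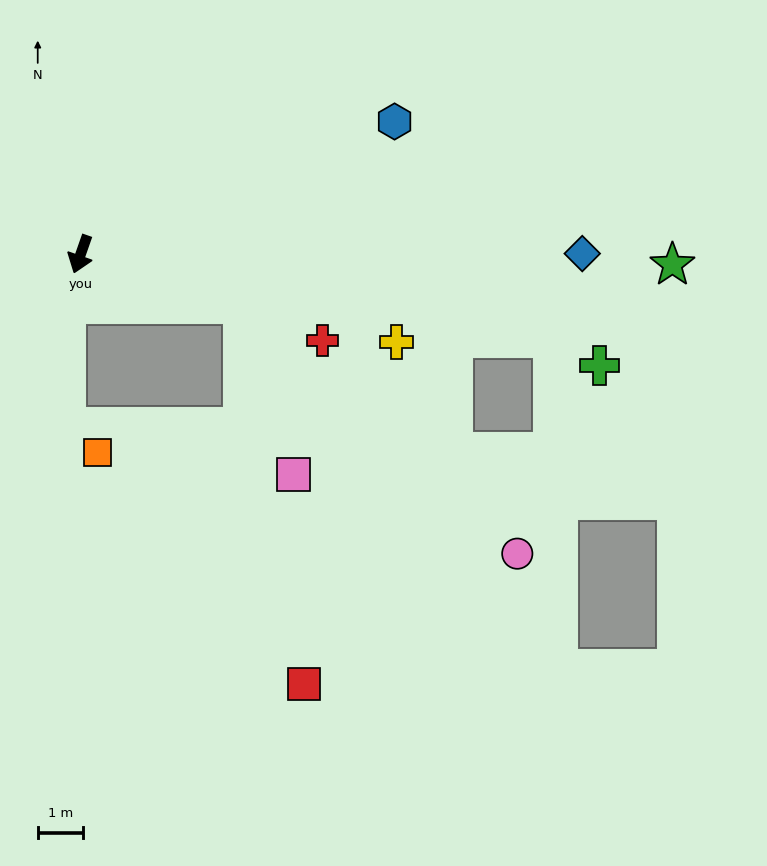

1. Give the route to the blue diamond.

turn left 109°, forward 11.0 m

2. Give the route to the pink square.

blocked — turn left 92°, forward 3.7 m, then turn right 56°, forward 3.9 m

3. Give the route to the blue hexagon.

turn left 132°, forward 7.5 m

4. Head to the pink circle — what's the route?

blocked — turn left 92°, forward 3.7 m, then turn right 25°, forward 8.1 m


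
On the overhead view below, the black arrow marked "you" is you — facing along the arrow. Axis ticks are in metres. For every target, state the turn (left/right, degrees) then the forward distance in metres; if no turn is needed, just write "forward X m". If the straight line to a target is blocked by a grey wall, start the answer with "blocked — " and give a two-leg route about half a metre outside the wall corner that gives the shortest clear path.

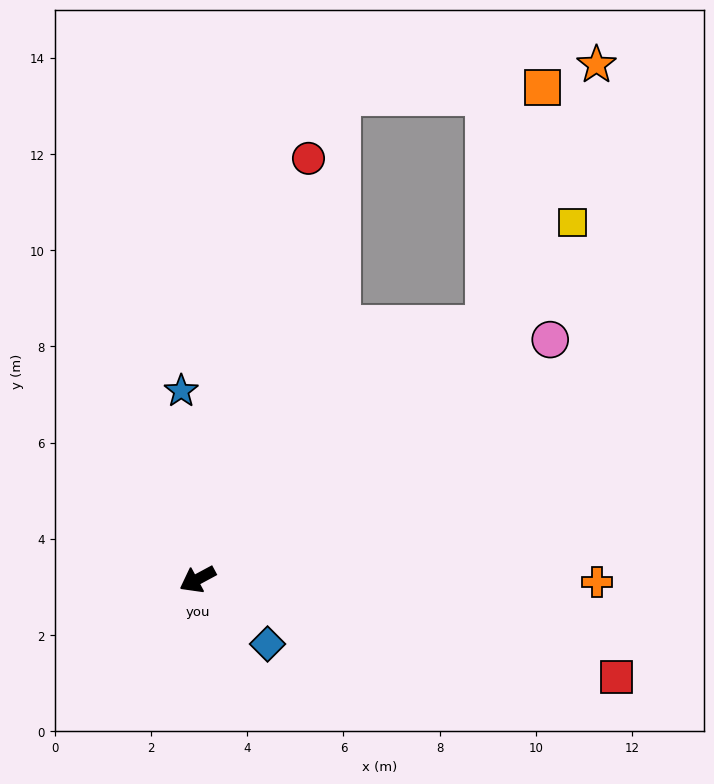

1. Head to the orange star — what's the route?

blocked — turn right 167°, forward 8.0 m, then turn left 26°, forward 5.9 m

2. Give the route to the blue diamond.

turn left 109°, forward 2.0 m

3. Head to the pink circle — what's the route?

turn right 174°, forward 8.9 m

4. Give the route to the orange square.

blocked — turn right 167°, forward 8.0 m, then turn left 35°, forward 5.1 m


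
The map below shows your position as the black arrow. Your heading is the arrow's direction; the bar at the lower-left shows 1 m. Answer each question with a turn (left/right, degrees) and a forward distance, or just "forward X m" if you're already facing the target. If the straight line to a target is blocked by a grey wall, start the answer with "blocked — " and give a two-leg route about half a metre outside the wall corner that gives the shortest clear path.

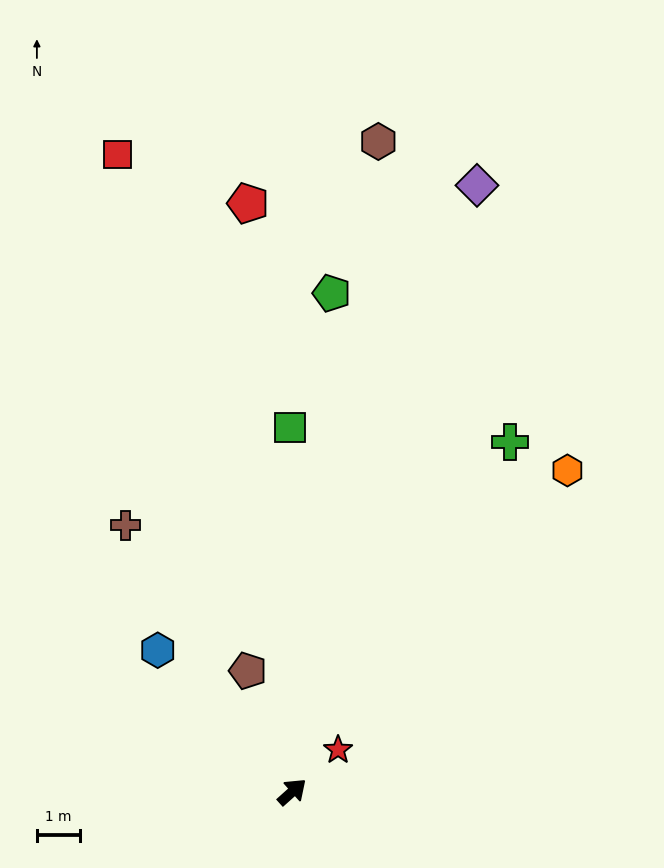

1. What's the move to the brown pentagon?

turn left 68°, forward 3.0 m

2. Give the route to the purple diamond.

turn left 31°, forward 14.6 m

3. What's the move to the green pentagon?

turn left 44°, forward 11.5 m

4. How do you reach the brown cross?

turn left 80°, forward 7.2 m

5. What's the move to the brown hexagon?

turn left 41°, forward 15.1 m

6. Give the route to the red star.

forward 1.4 m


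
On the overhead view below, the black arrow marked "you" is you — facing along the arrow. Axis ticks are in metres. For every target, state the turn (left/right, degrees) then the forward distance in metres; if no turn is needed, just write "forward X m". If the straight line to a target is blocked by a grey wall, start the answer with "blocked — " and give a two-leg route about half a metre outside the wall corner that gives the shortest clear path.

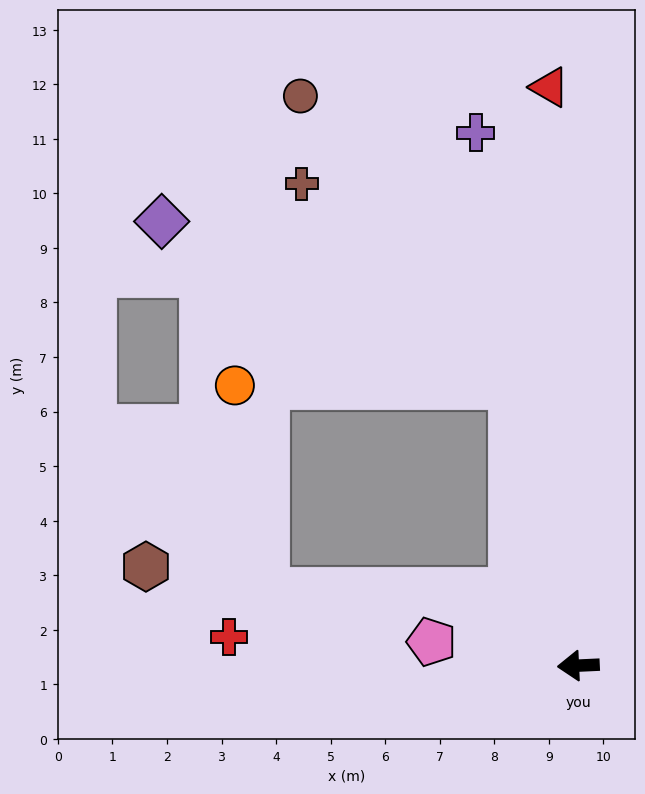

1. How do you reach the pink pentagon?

turn right 12°, forward 2.7 m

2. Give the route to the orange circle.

blocked — turn right 79°, forward 5.3 m, then turn left 76°, forward 5.1 m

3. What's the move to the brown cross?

blocked — turn right 79°, forward 5.3 m, then turn left 32°, forward 5.4 m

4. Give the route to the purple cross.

turn right 82°, forward 9.9 m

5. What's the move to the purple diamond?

blocked — turn right 79°, forward 5.3 m, then turn left 51°, forward 7.1 m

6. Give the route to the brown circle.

blocked — turn right 79°, forward 5.3 m, then turn left 22°, forward 6.6 m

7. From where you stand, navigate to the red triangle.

turn right 90°, forward 10.6 m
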